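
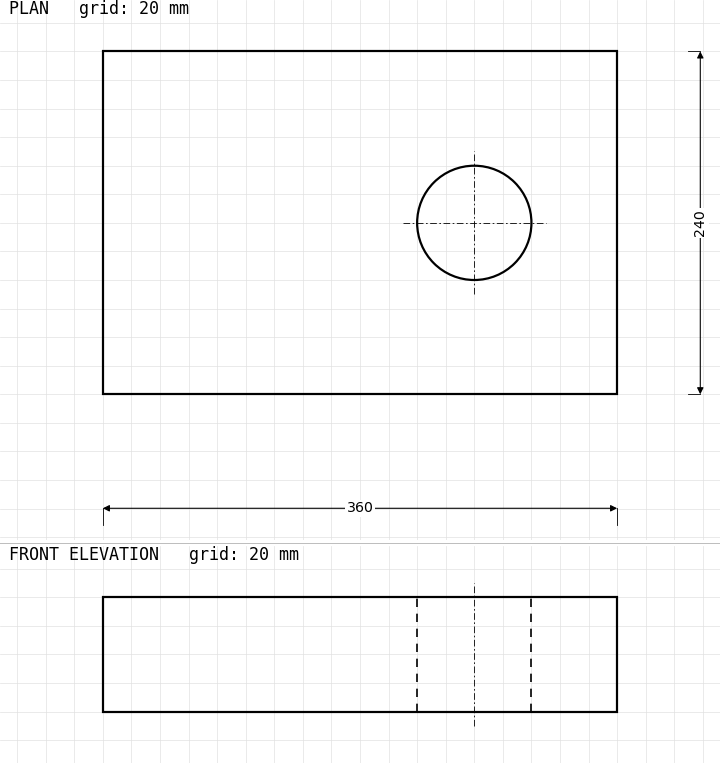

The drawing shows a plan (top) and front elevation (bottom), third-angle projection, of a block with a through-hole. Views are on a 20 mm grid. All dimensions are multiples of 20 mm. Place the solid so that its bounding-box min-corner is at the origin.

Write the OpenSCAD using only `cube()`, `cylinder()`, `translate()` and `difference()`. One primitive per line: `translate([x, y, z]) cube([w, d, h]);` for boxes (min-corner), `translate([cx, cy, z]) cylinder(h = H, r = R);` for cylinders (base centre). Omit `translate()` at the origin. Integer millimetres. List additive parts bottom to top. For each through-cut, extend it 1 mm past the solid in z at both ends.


difference() {
  cube([360, 240, 80]);
  translate([260, 120, -1]) cylinder(h = 82, r = 40);
}


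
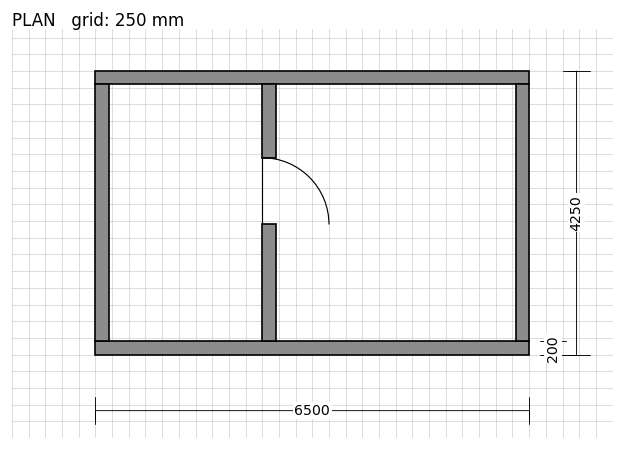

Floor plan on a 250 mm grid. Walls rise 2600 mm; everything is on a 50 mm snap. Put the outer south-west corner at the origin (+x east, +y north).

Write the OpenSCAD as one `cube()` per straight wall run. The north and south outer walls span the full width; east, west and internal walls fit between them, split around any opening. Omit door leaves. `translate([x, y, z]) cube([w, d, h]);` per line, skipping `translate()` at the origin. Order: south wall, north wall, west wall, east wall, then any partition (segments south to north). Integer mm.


cube([6500, 200, 2600]);
translate([0, 4050, 0]) cube([6500, 200, 2600]);
translate([0, 200, 0]) cube([200, 3850, 2600]);
translate([6300, 200, 0]) cube([200, 3850, 2600]);
translate([2500, 200, 0]) cube([200, 1750, 2600]);
translate([2500, 2950, 0]) cube([200, 1100, 2600]);


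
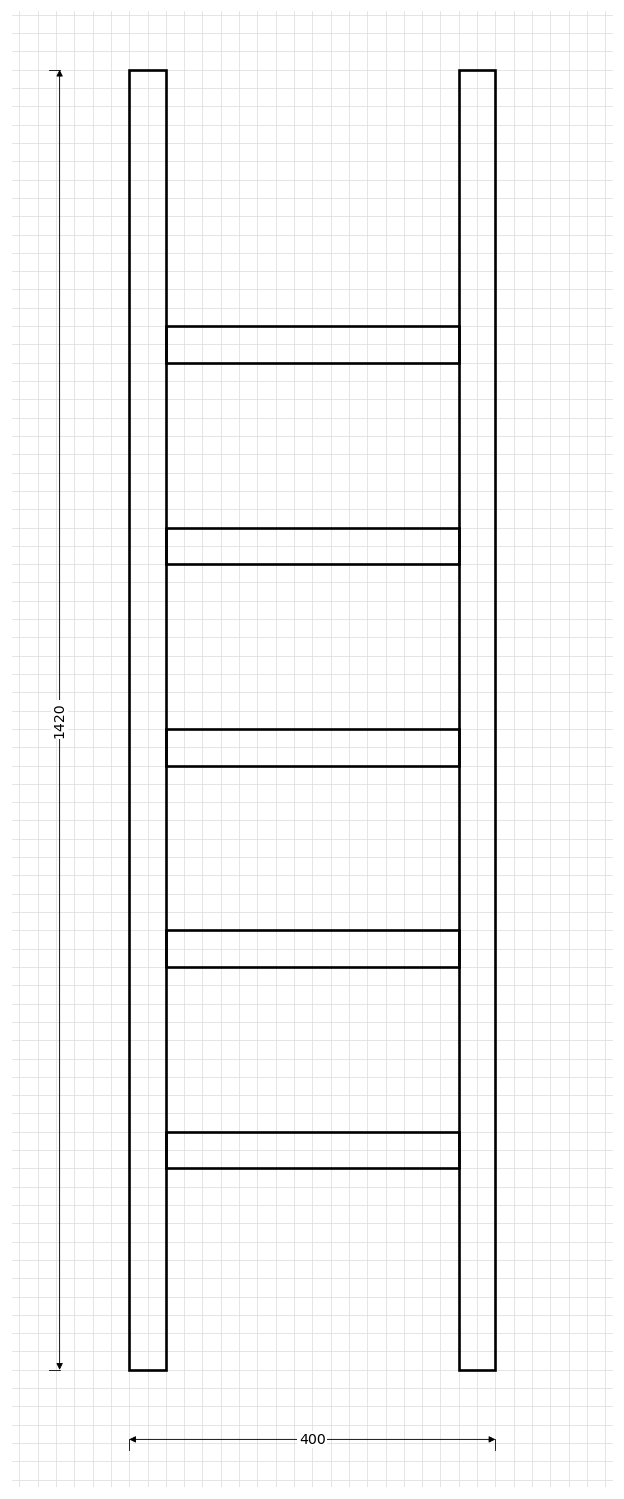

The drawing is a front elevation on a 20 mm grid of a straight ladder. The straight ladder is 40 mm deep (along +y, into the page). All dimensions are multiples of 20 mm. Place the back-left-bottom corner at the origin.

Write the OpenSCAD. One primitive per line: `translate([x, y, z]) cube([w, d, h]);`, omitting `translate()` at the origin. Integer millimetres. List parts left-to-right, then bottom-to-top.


cube([40, 40, 1420]);
translate([40, 0, 220]) cube([320, 40, 40]);
translate([40, 0, 440]) cube([320, 40, 40]);
translate([40, 0, 660]) cube([320, 40, 40]);
translate([40, 0, 880]) cube([320, 40, 40]);
translate([40, 0, 1100]) cube([320, 40, 40]);
translate([360, 0, 0]) cube([40, 40, 1420]);


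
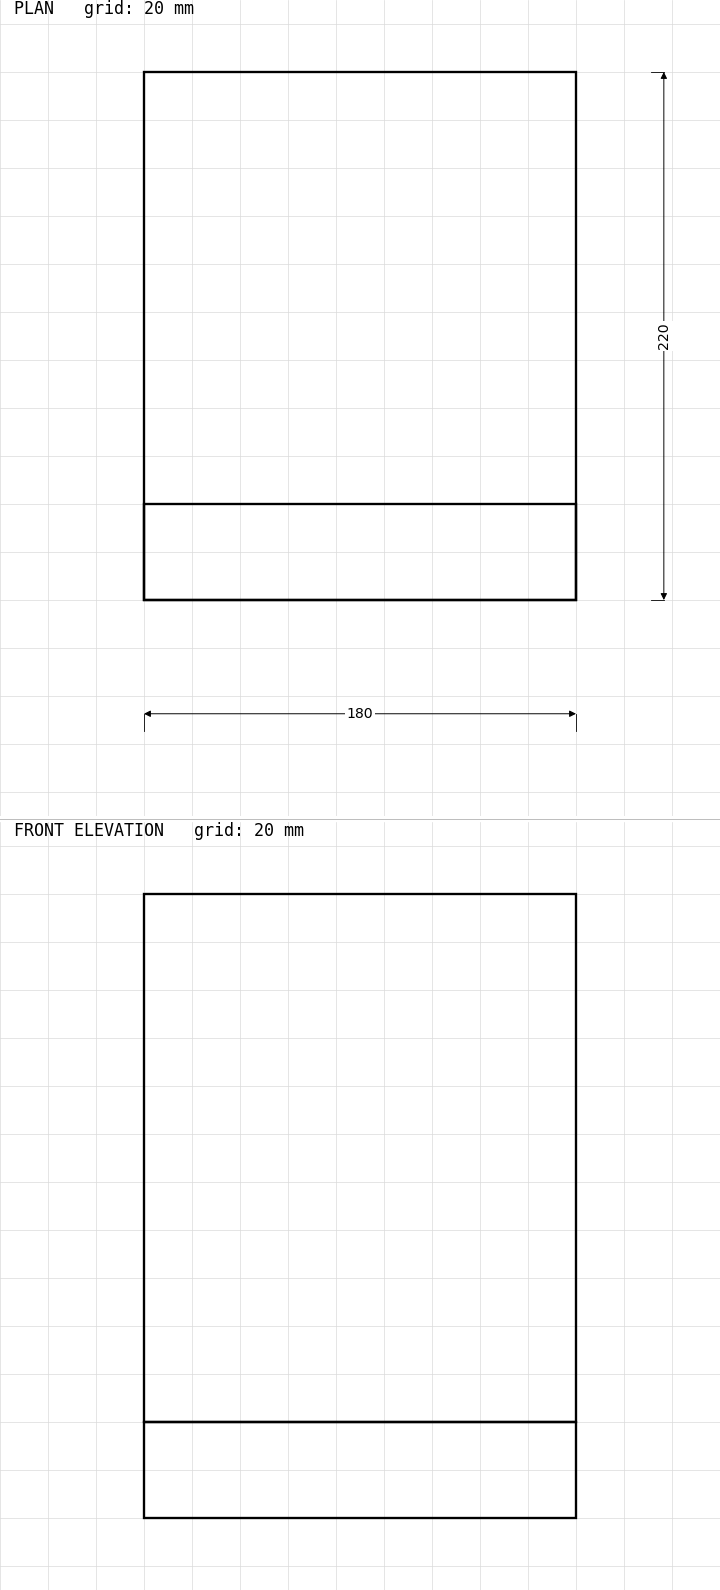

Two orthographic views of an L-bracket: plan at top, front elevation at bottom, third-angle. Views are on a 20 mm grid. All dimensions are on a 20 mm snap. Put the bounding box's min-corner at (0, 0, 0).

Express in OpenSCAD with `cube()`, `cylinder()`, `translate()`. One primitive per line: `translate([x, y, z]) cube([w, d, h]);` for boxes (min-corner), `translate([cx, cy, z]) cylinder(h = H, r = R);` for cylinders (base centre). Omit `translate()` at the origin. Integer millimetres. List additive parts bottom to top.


cube([180, 220, 40]);
translate([0, 0, 40]) cube([180, 40, 220]);


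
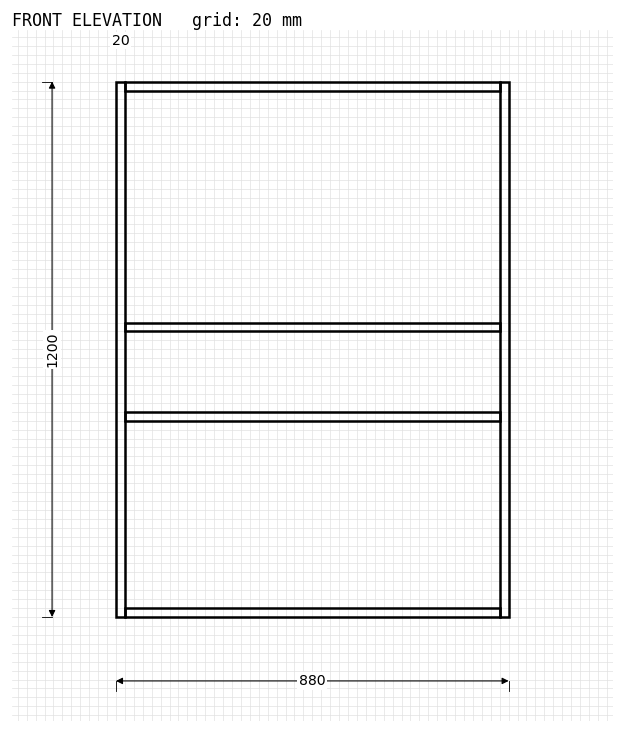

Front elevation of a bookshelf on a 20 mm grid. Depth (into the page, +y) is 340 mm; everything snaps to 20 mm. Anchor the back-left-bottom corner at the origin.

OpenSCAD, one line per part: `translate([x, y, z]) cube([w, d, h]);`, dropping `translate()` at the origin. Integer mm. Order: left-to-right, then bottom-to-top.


cube([20, 340, 1200]);
translate([20, 0, 0]) cube([840, 340, 20]);
translate([20, 0, 440]) cube([840, 340, 20]);
translate([20, 0, 640]) cube([840, 340, 20]);
translate([20, 0, 1180]) cube([840, 340, 20]);
translate([860, 0, 0]) cube([20, 340, 1200]);


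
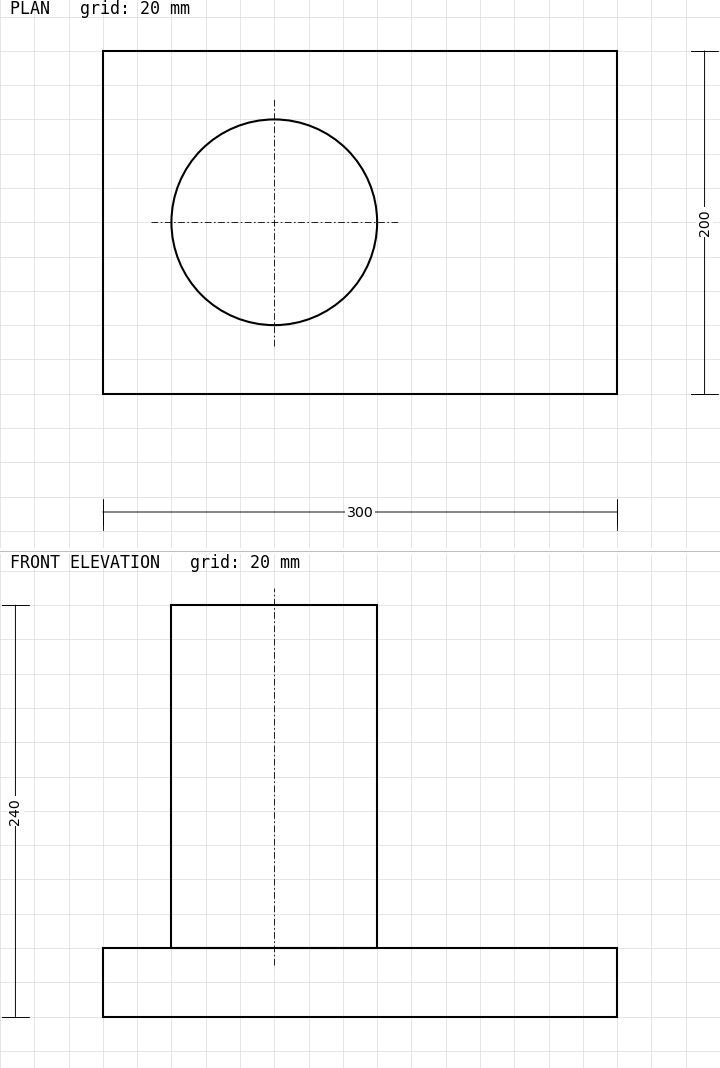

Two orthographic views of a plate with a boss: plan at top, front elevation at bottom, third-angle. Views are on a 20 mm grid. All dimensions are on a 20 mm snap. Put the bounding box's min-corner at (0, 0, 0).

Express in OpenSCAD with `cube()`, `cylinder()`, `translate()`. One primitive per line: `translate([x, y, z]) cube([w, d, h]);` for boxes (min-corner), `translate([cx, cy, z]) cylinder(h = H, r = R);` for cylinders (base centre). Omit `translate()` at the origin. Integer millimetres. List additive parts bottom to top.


cube([300, 200, 40]);
translate([100, 100, 40]) cylinder(h = 200, r = 60);


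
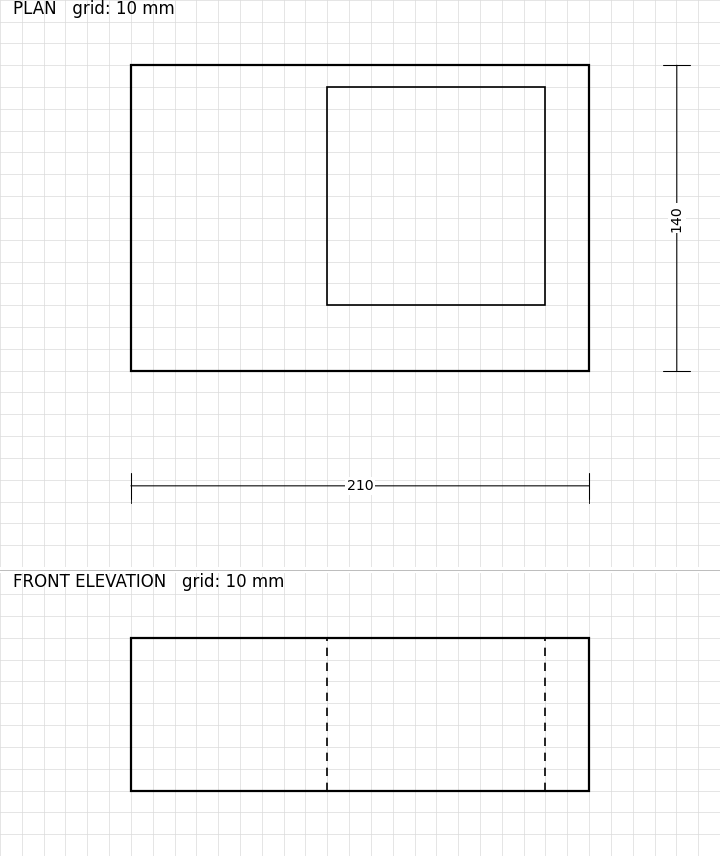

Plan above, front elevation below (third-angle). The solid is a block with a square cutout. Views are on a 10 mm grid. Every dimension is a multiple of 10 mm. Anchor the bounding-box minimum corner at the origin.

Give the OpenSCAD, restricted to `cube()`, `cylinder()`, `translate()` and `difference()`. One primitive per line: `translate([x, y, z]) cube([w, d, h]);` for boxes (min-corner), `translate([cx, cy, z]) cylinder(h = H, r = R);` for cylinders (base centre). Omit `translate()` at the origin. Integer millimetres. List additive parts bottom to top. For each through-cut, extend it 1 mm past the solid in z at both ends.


difference() {
  cube([210, 140, 70]);
  translate([90, 30, -1]) cube([100, 100, 72]);
}


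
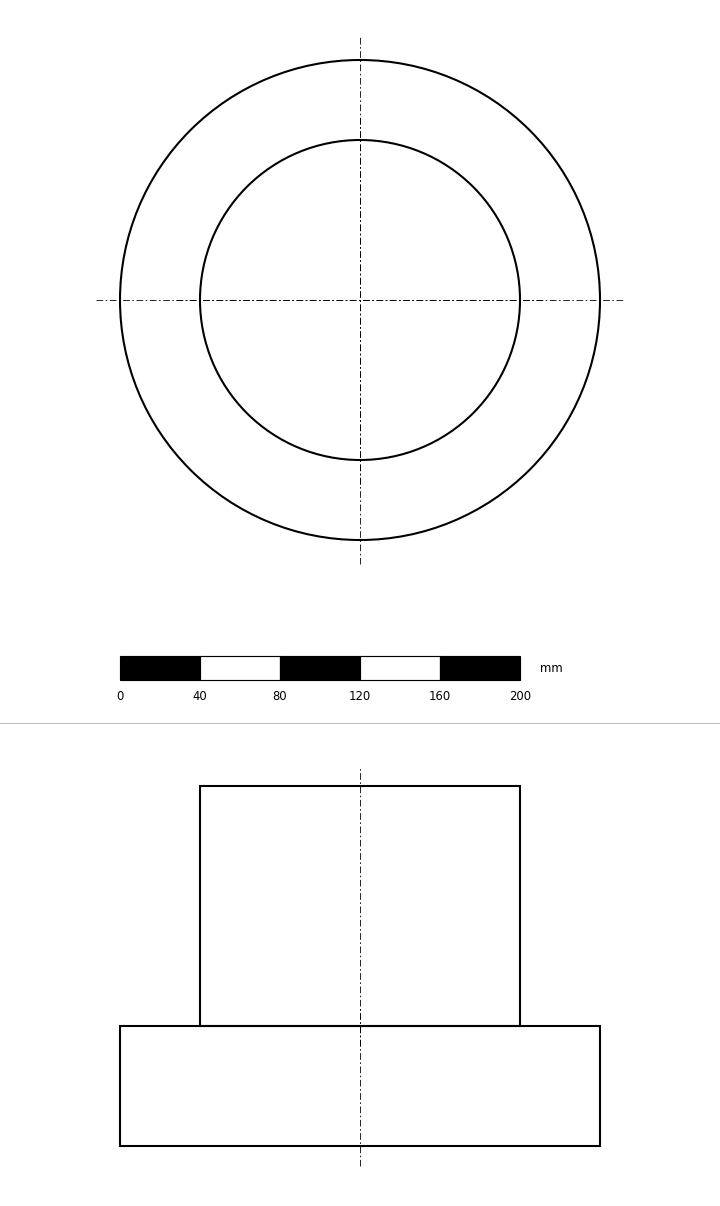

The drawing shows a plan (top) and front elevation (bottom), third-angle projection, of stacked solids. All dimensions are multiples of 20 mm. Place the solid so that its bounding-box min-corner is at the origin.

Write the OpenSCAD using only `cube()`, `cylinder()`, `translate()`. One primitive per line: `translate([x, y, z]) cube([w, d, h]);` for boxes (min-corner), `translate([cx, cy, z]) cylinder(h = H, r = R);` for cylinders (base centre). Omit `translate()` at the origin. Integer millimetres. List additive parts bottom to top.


translate([120, 120, 0]) cylinder(h = 60, r = 120);
translate([120, 120, 60]) cylinder(h = 120, r = 80);


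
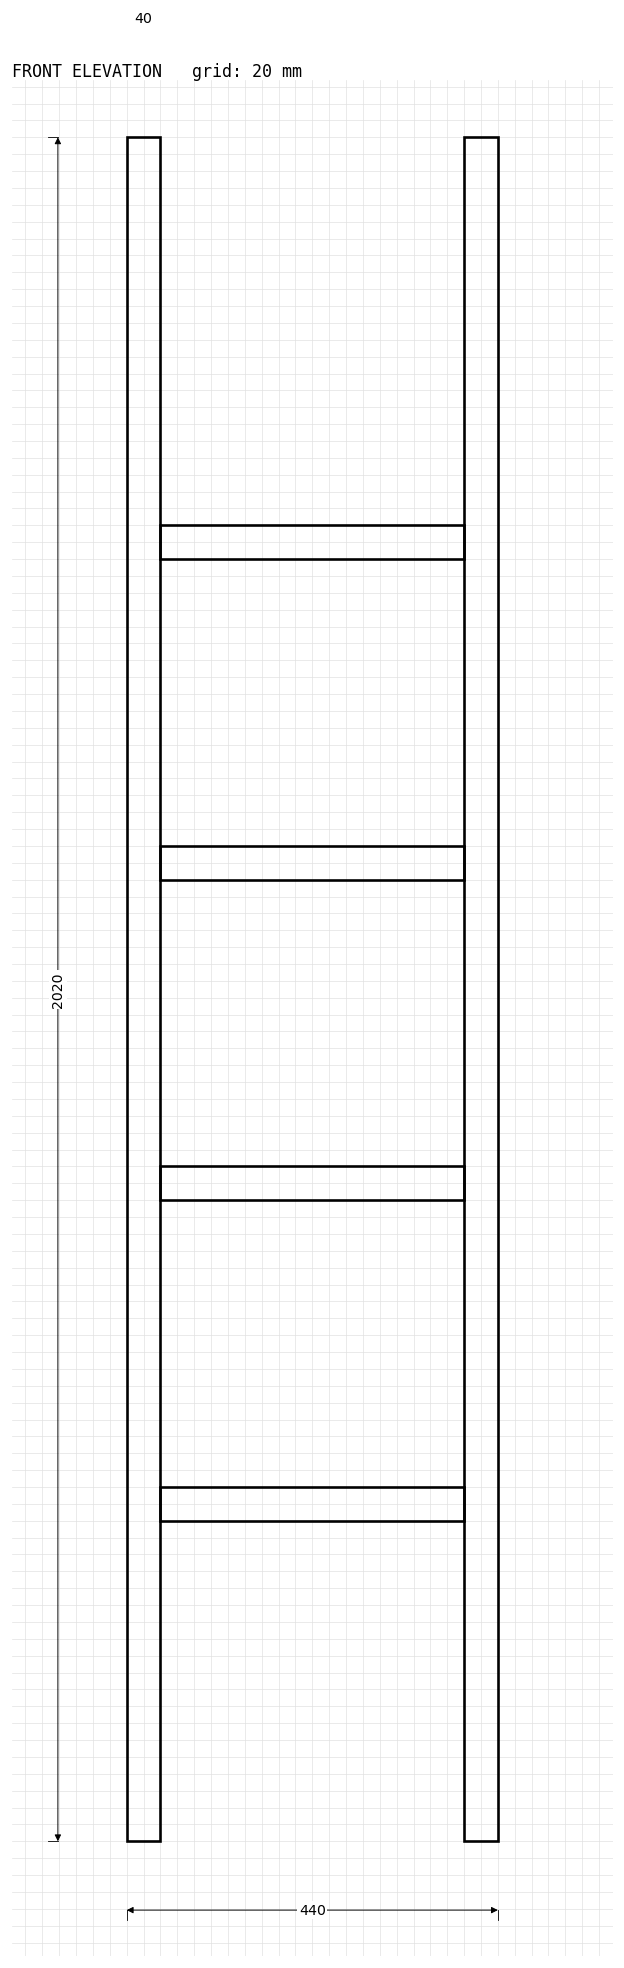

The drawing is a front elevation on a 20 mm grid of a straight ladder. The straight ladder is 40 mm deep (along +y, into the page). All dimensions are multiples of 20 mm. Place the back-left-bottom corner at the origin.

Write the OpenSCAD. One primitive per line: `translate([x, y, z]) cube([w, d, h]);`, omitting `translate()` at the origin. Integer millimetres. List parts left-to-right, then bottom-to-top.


cube([40, 40, 2020]);
translate([40, 0, 380]) cube([360, 40, 40]);
translate([40, 0, 760]) cube([360, 40, 40]);
translate([40, 0, 1140]) cube([360, 40, 40]);
translate([40, 0, 1520]) cube([360, 40, 40]);
translate([400, 0, 0]) cube([40, 40, 2020]);


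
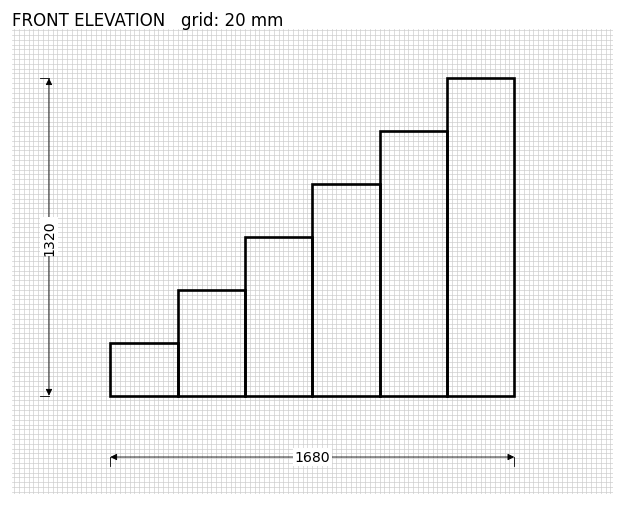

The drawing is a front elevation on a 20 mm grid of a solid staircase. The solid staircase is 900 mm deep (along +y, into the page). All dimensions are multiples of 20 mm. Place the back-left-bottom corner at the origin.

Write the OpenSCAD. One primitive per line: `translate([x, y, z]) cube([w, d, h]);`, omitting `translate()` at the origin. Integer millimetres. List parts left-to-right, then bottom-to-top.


cube([280, 900, 220]);
translate([280, 0, 0]) cube([280, 900, 440]);
translate([560, 0, 0]) cube([280, 900, 660]);
translate([840, 0, 0]) cube([280, 900, 880]);
translate([1120, 0, 0]) cube([280, 900, 1100]);
translate([1400, 0, 0]) cube([280, 900, 1320]);


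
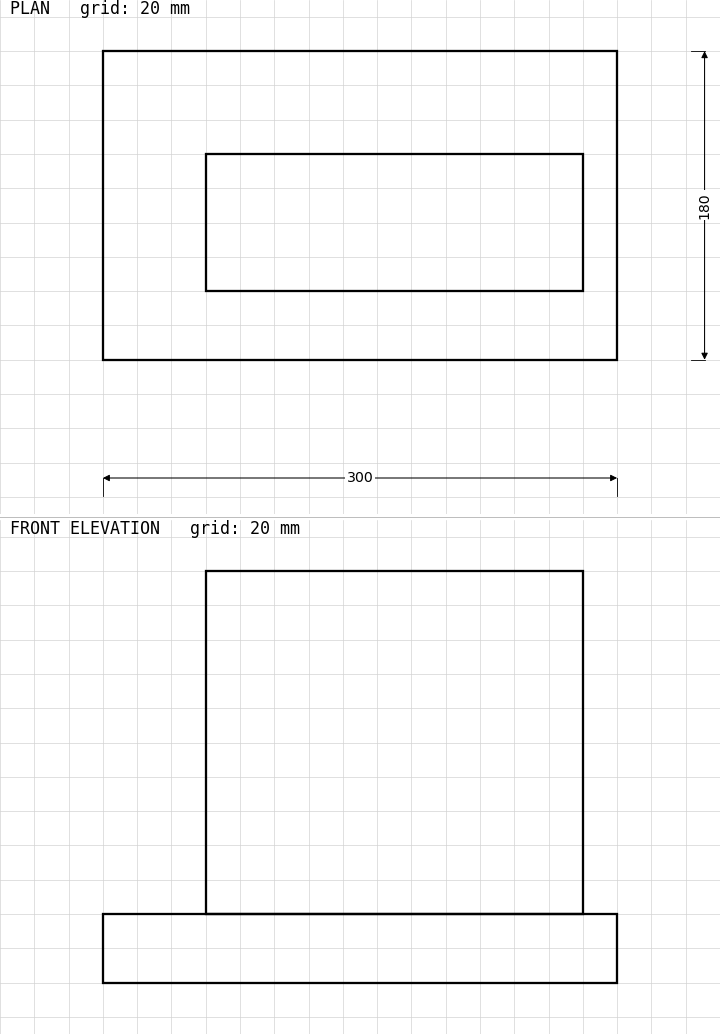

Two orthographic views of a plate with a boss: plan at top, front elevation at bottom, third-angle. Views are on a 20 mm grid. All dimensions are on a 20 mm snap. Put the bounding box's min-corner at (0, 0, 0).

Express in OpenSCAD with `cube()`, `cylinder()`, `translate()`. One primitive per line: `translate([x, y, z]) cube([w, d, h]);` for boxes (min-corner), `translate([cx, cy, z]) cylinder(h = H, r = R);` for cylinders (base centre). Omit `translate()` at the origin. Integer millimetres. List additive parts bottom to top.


cube([300, 180, 40]);
translate([60, 40, 40]) cube([220, 80, 200]);


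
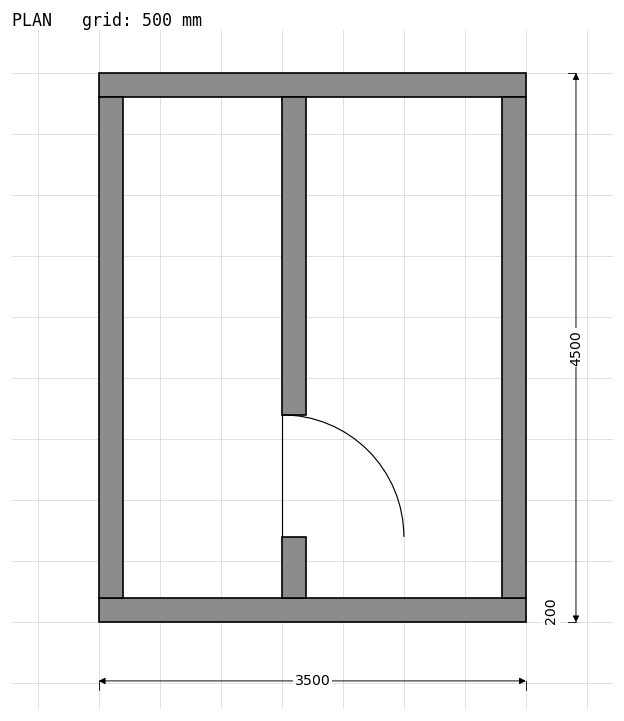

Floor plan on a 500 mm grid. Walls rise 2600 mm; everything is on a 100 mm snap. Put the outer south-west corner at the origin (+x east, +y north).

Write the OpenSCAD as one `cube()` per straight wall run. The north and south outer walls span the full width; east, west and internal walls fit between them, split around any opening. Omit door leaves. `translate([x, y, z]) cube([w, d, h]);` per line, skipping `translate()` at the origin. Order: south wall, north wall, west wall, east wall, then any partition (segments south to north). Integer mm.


cube([3500, 200, 2600]);
translate([0, 4300, 0]) cube([3500, 200, 2600]);
translate([0, 200, 0]) cube([200, 4100, 2600]);
translate([3300, 200, 0]) cube([200, 4100, 2600]);
translate([1500, 200, 0]) cube([200, 500, 2600]);
translate([1500, 1700, 0]) cube([200, 2600, 2600]);


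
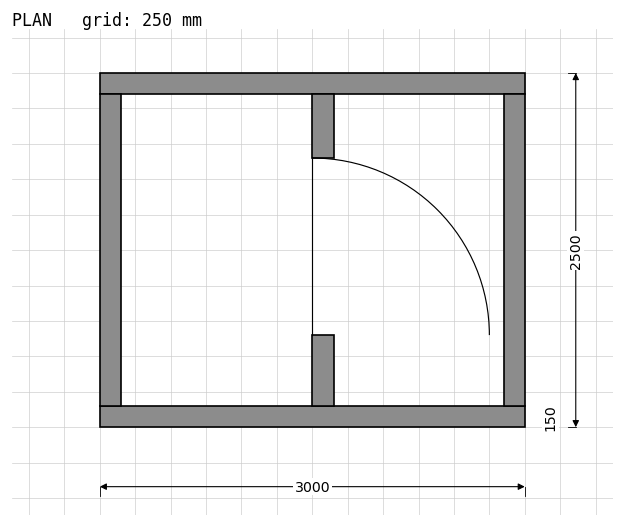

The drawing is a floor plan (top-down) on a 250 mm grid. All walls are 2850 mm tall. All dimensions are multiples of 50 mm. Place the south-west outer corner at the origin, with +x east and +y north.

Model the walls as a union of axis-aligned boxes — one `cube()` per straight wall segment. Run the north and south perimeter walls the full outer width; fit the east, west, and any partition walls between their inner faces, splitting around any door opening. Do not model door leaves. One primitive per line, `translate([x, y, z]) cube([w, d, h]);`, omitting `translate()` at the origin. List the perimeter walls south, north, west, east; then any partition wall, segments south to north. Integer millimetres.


cube([3000, 150, 2850]);
translate([0, 2350, 0]) cube([3000, 150, 2850]);
translate([0, 150, 0]) cube([150, 2200, 2850]);
translate([2850, 150, 0]) cube([150, 2200, 2850]);
translate([1500, 150, 0]) cube([150, 500, 2850]);
translate([1500, 1900, 0]) cube([150, 450, 2850]);


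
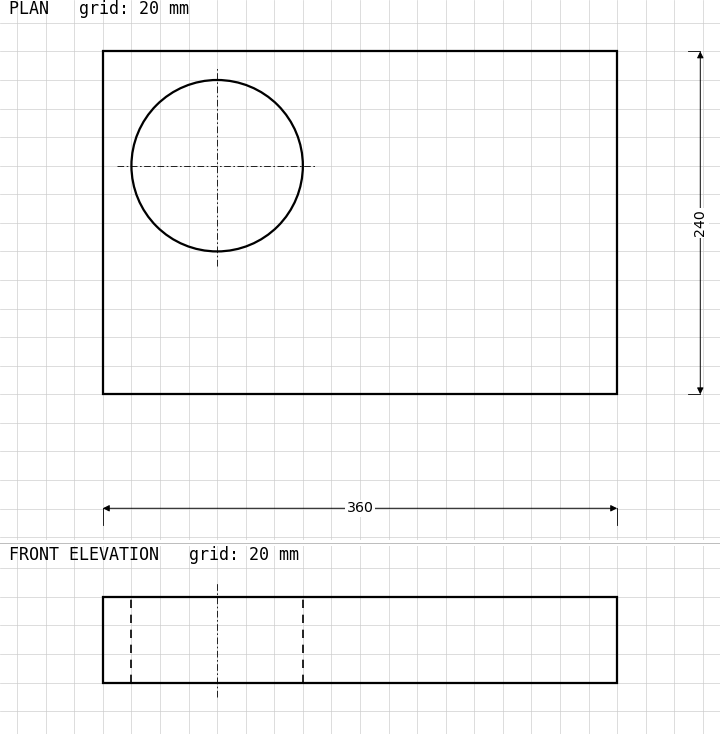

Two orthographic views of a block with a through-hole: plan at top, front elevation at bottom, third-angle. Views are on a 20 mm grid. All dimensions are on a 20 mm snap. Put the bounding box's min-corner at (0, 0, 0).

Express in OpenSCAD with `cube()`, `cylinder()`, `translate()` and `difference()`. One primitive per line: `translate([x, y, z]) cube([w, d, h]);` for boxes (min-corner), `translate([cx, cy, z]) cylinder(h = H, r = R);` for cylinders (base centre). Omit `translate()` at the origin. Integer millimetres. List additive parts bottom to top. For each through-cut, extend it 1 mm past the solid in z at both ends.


difference() {
  cube([360, 240, 60]);
  translate([80, 160, -1]) cylinder(h = 62, r = 60);
}


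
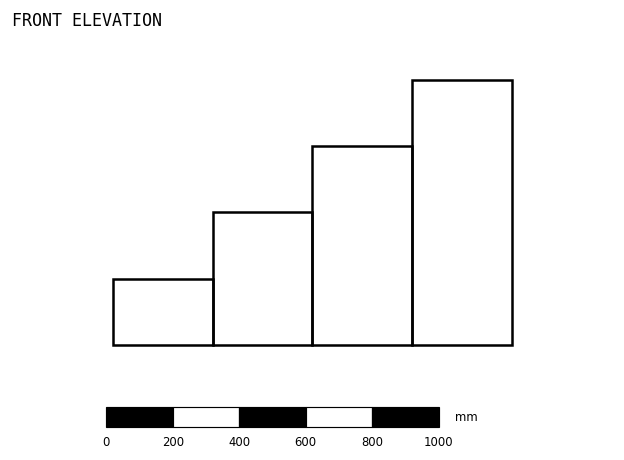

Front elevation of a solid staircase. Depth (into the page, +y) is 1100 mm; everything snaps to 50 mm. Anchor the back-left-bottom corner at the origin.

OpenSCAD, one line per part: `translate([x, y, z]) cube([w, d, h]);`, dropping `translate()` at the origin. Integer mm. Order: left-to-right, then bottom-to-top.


cube([300, 1100, 200]);
translate([300, 0, 0]) cube([300, 1100, 400]);
translate([600, 0, 0]) cube([300, 1100, 600]);
translate([900, 0, 0]) cube([300, 1100, 800]);


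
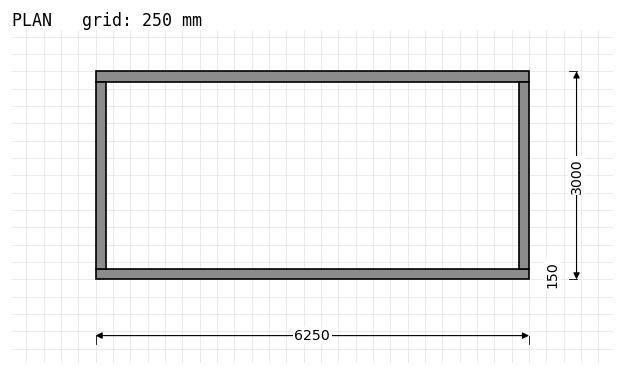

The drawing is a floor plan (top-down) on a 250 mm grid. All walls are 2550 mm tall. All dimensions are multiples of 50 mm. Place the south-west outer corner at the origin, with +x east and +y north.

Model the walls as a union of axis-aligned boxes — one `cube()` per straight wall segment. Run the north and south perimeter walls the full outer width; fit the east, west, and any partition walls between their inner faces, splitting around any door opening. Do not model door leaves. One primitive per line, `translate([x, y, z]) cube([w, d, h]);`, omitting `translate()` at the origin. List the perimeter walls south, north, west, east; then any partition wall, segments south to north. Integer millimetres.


cube([6250, 150, 2550]);
translate([0, 2850, 0]) cube([6250, 150, 2550]);
translate([0, 150, 0]) cube([150, 2700, 2550]);
translate([6100, 150, 0]) cube([150, 2700, 2550]);


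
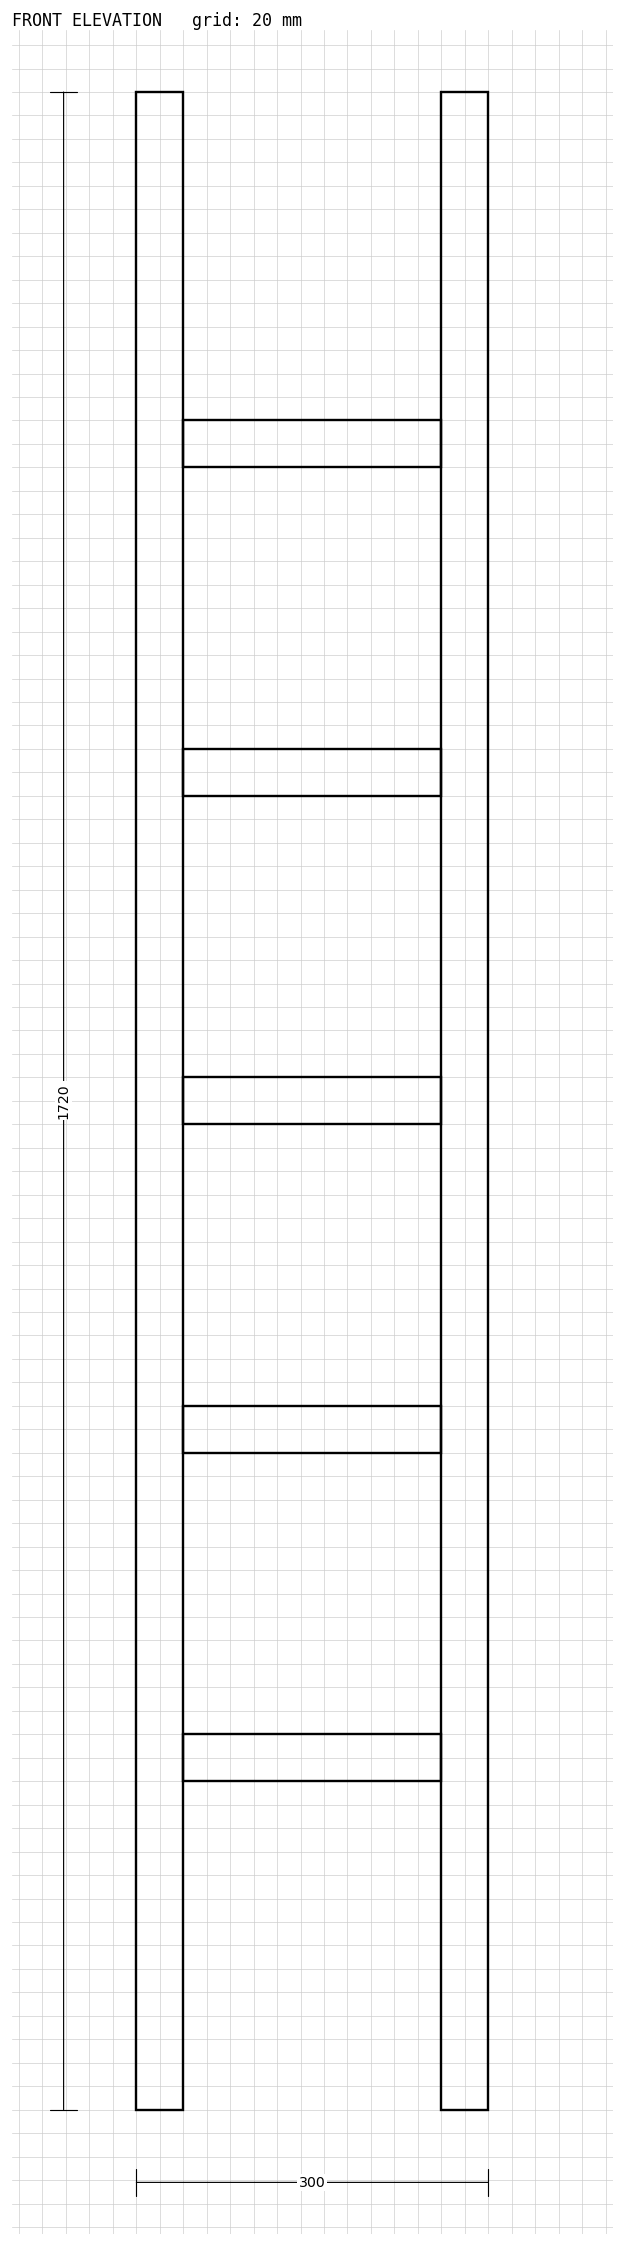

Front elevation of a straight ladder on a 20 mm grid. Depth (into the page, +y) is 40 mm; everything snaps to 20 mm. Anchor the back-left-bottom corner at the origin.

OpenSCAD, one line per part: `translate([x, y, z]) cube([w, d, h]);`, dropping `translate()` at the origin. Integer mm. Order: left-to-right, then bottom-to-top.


cube([40, 40, 1720]);
translate([40, 0, 280]) cube([220, 40, 40]);
translate([40, 0, 560]) cube([220, 40, 40]);
translate([40, 0, 840]) cube([220, 40, 40]);
translate([40, 0, 1120]) cube([220, 40, 40]);
translate([40, 0, 1400]) cube([220, 40, 40]);
translate([260, 0, 0]) cube([40, 40, 1720]);


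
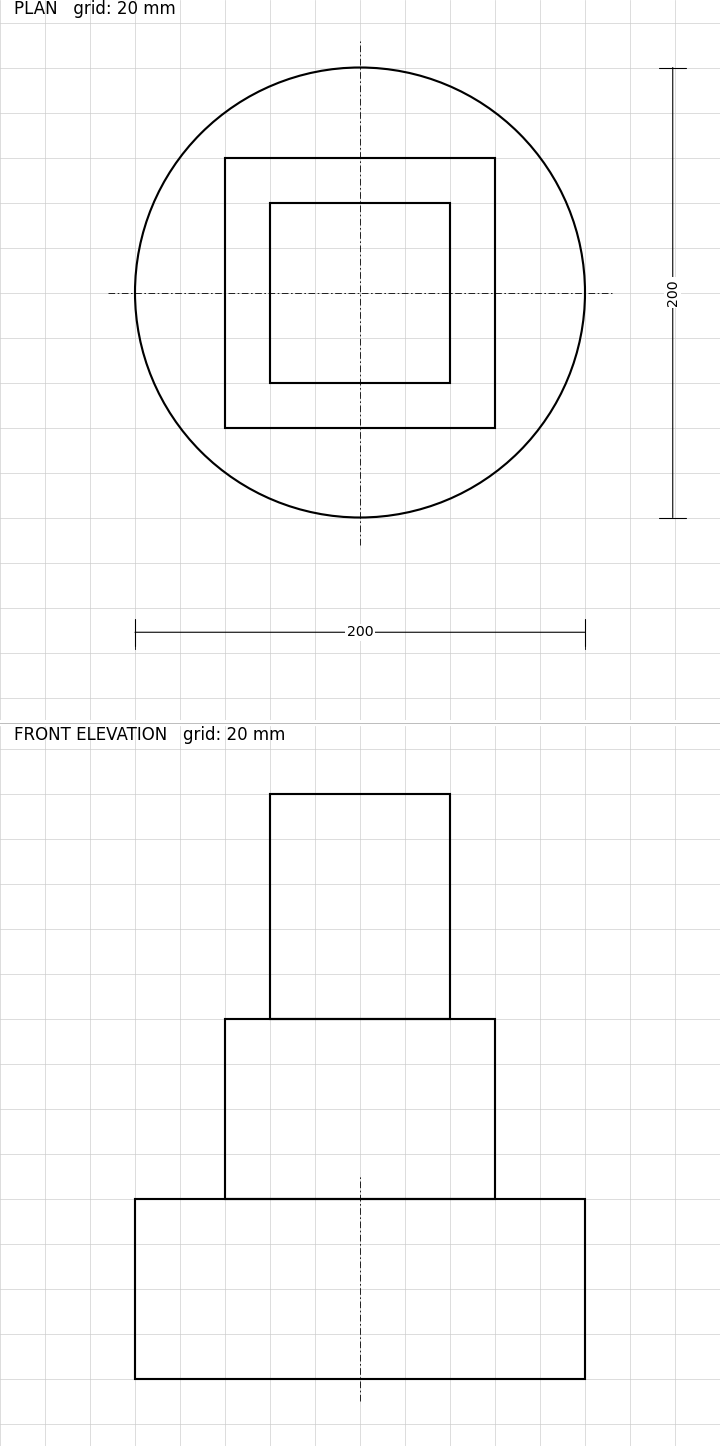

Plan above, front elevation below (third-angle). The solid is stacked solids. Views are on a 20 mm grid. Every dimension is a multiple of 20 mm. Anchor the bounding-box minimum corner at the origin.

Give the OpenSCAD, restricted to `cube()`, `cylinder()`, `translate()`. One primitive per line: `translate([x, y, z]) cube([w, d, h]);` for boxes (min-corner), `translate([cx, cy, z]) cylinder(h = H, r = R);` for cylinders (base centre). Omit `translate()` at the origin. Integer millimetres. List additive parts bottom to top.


translate([100, 100, 0]) cylinder(h = 80, r = 100);
translate([40, 40, 80]) cube([120, 120, 80]);
translate([60, 60, 160]) cube([80, 80, 100]);


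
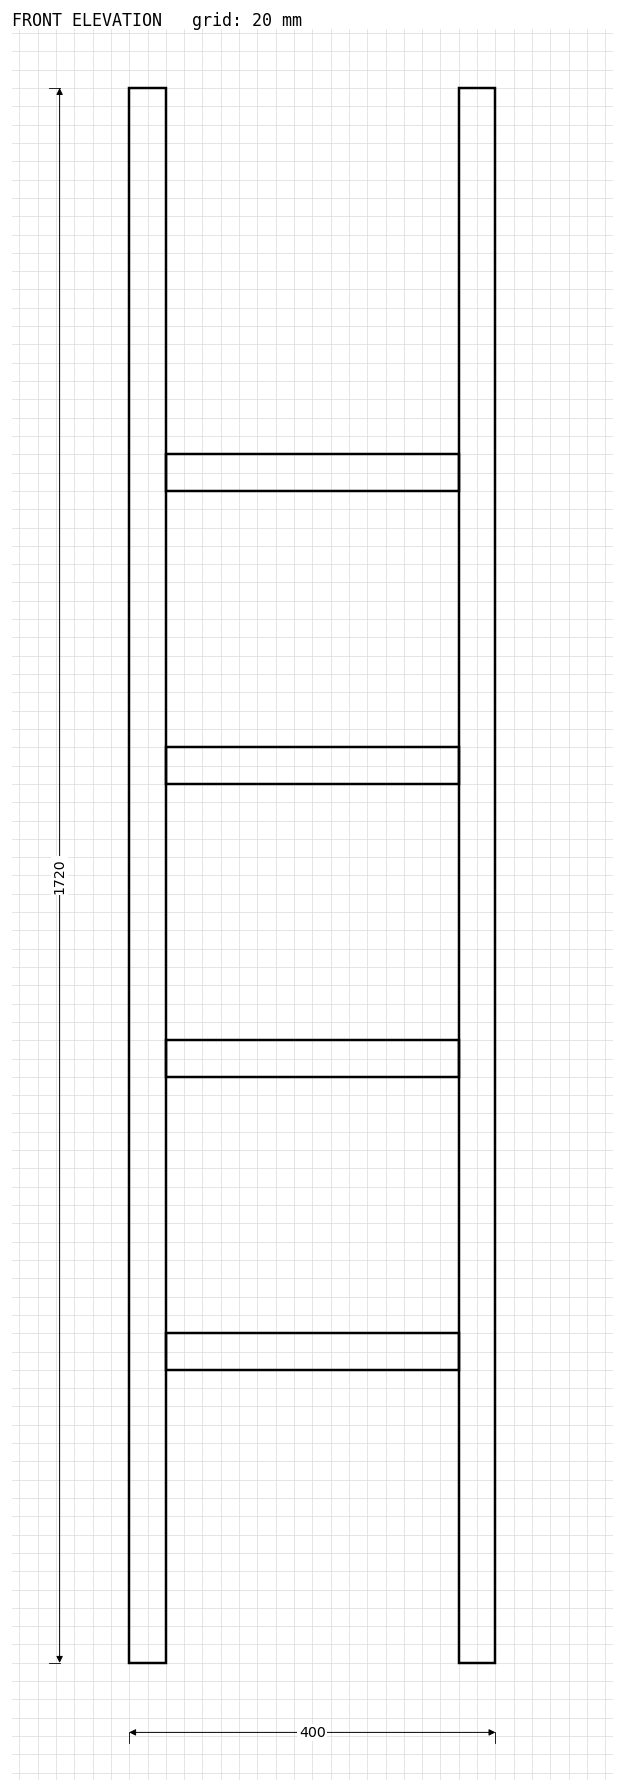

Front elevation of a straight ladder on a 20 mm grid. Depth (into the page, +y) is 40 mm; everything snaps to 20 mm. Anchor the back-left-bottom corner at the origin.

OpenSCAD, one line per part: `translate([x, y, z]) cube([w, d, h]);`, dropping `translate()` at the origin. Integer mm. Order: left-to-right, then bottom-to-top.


cube([40, 40, 1720]);
translate([40, 0, 320]) cube([320, 40, 40]);
translate([40, 0, 640]) cube([320, 40, 40]);
translate([40, 0, 960]) cube([320, 40, 40]);
translate([40, 0, 1280]) cube([320, 40, 40]);
translate([360, 0, 0]) cube([40, 40, 1720]);


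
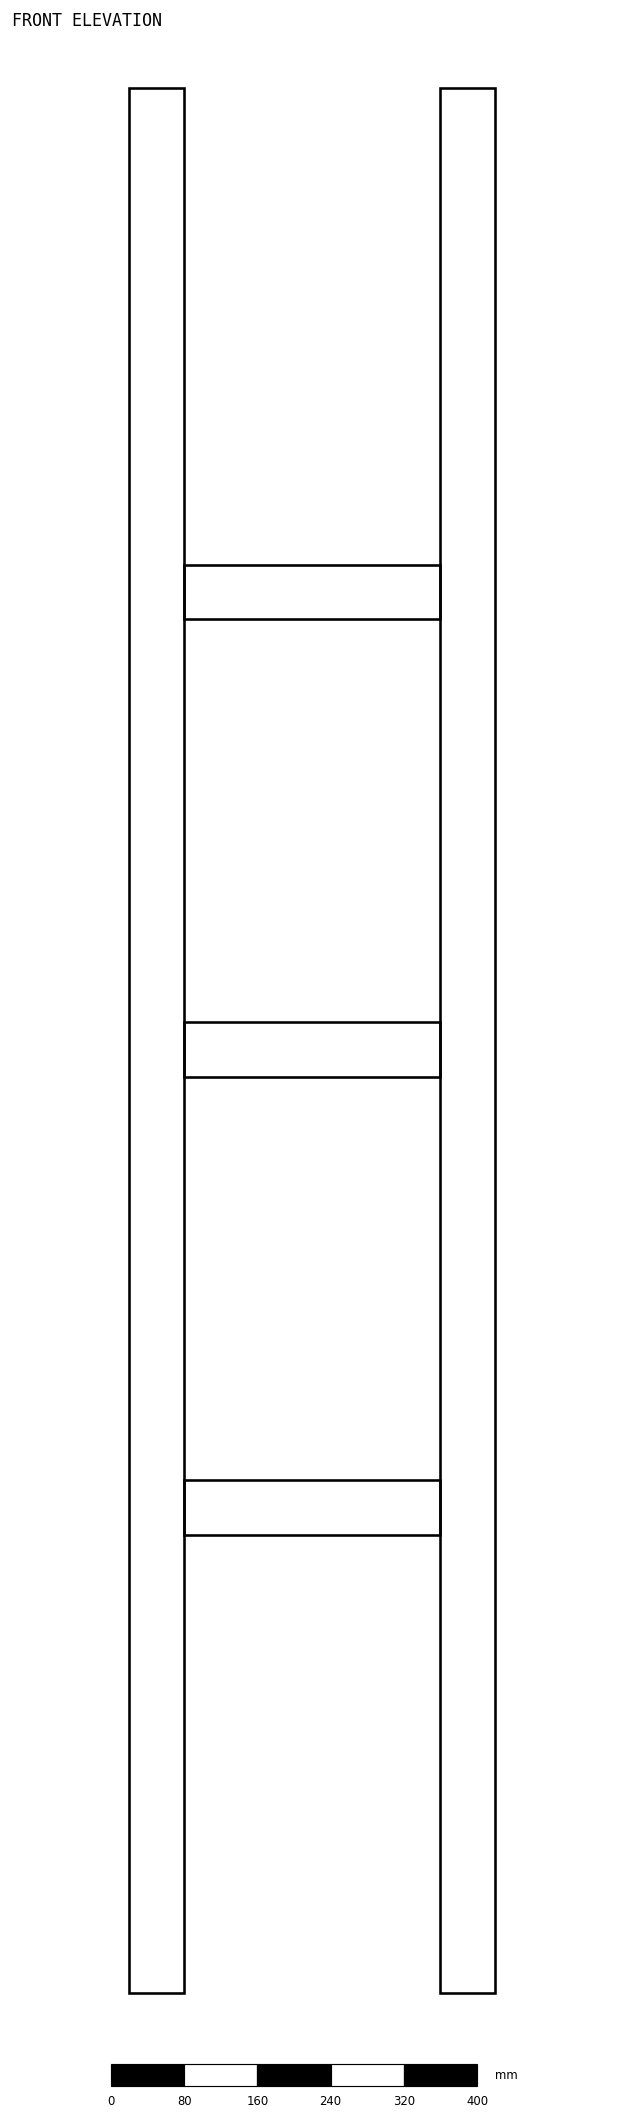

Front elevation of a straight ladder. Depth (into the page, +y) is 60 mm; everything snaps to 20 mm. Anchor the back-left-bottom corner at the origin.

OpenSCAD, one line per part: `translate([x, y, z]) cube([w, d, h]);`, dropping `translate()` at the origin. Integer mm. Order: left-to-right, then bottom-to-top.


cube([60, 60, 2080]);
translate([60, 0, 500]) cube([280, 60, 60]);
translate([60, 0, 1000]) cube([280, 60, 60]);
translate([60, 0, 1500]) cube([280, 60, 60]);
translate([340, 0, 0]) cube([60, 60, 2080]);


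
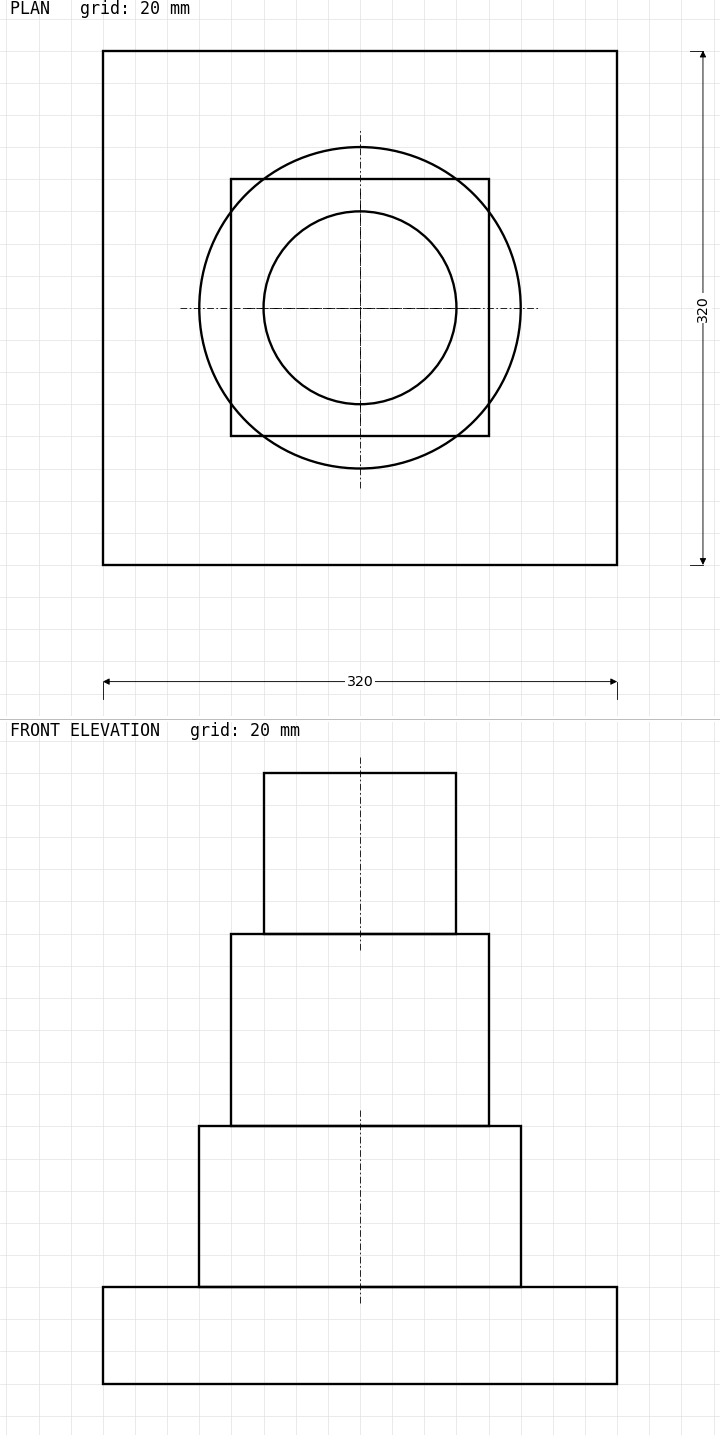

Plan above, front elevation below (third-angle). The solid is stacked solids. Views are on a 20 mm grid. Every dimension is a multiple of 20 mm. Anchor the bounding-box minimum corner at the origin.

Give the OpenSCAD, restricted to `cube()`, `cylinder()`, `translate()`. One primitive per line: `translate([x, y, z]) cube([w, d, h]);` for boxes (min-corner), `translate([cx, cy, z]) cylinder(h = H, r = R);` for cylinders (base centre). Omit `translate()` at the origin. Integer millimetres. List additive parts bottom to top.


cube([320, 320, 60]);
translate([160, 160, 60]) cylinder(h = 100, r = 100);
translate([80, 80, 160]) cube([160, 160, 120]);
translate([160, 160, 280]) cylinder(h = 100, r = 60);


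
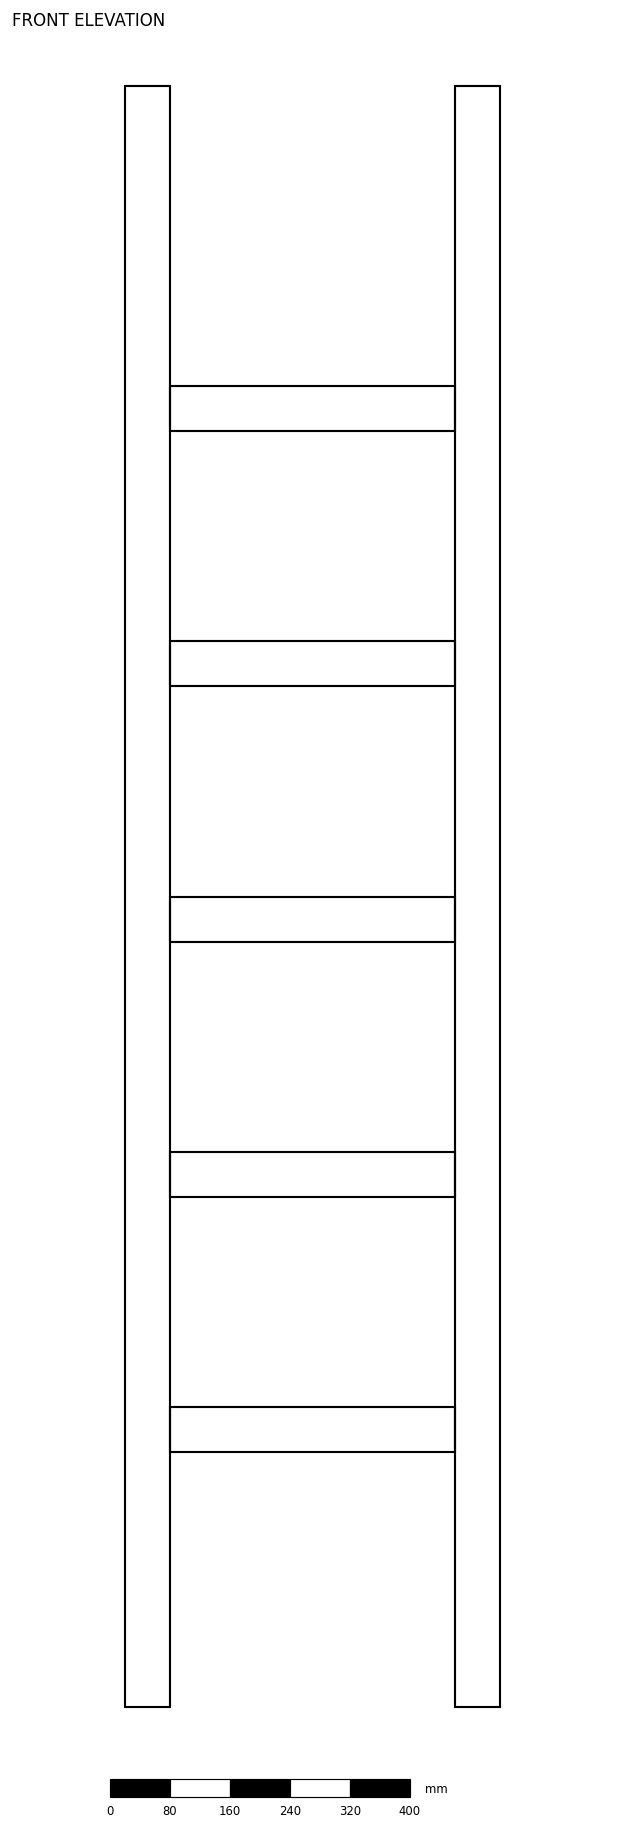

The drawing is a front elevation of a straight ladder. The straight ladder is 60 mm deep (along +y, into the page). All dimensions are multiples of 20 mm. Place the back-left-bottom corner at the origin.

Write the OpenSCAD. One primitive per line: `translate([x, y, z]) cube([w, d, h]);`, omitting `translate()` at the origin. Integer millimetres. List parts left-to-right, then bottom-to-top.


cube([60, 60, 2160]);
translate([60, 0, 340]) cube([380, 60, 60]);
translate([60, 0, 680]) cube([380, 60, 60]);
translate([60, 0, 1020]) cube([380, 60, 60]);
translate([60, 0, 1360]) cube([380, 60, 60]);
translate([60, 0, 1700]) cube([380, 60, 60]);
translate([440, 0, 0]) cube([60, 60, 2160]);


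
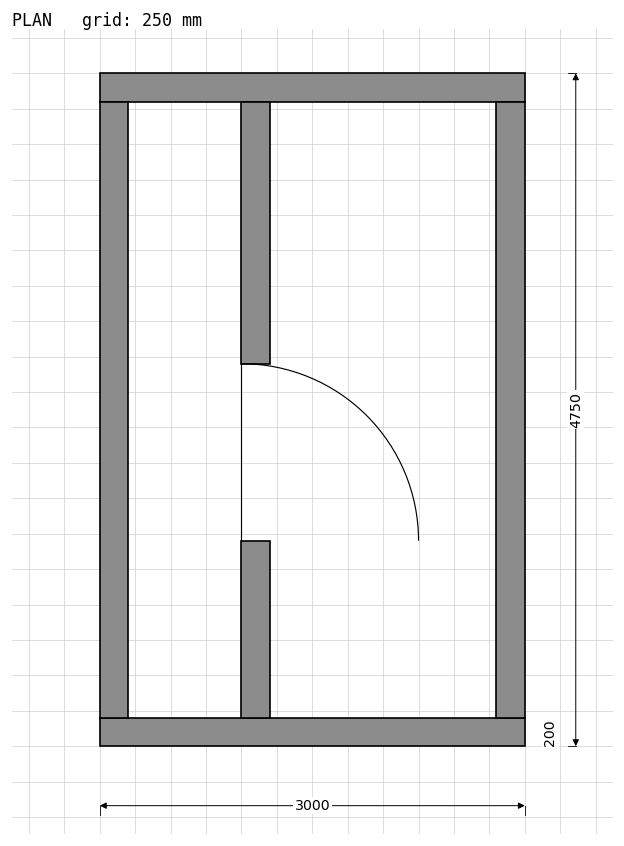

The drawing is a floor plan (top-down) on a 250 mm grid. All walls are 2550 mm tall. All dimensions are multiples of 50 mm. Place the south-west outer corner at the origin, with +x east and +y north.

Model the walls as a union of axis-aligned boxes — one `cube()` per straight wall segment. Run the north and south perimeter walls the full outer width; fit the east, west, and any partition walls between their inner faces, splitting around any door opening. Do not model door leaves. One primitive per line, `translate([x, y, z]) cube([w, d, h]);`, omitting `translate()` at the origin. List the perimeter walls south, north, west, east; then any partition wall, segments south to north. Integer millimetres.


cube([3000, 200, 2550]);
translate([0, 4550, 0]) cube([3000, 200, 2550]);
translate([0, 200, 0]) cube([200, 4350, 2550]);
translate([2800, 200, 0]) cube([200, 4350, 2550]);
translate([1000, 200, 0]) cube([200, 1250, 2550]);
translate([1000, 2700, 0]) cube([200, 1850, 2550]);


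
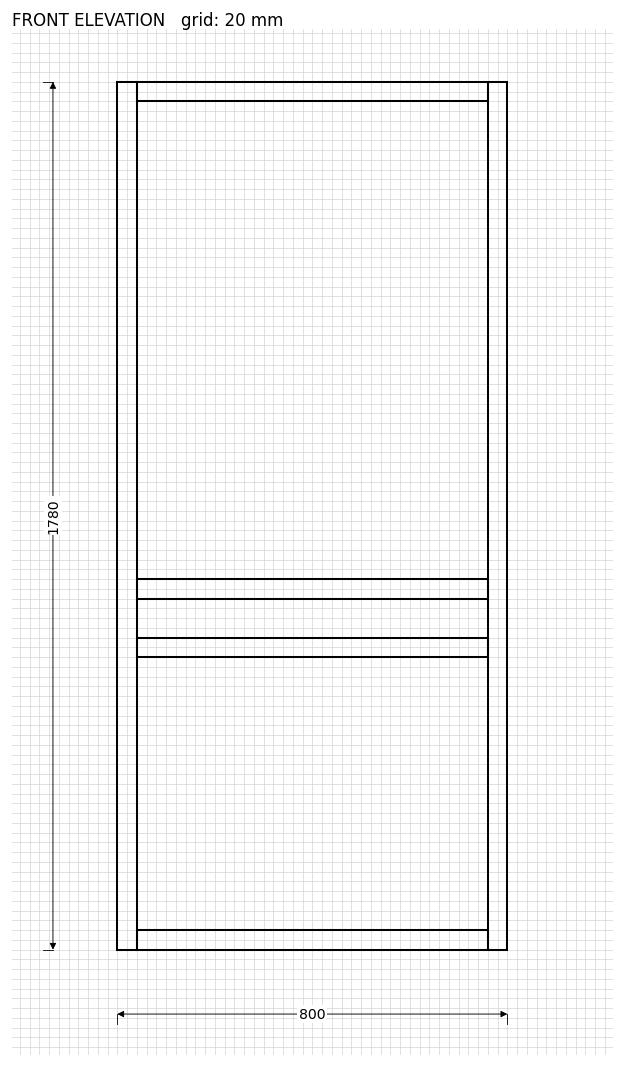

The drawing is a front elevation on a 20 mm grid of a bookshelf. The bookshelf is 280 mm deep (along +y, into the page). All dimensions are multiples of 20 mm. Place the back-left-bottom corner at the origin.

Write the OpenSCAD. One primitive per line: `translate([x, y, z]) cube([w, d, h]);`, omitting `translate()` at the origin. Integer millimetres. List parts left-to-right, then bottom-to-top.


cube([40, 280, 1780]);
translate([40, 0, 0]) cube([720, 280, 40]);
translate([40, 0, 600]) cube([720, 280, 40]);
translate([40, 0, 720]) cube([720, 280, 40]);
translate([40, 0, 1740]) cube([720, 280, 40]);
translate([760, 0, 0]) cube([40, 280, 1780]);


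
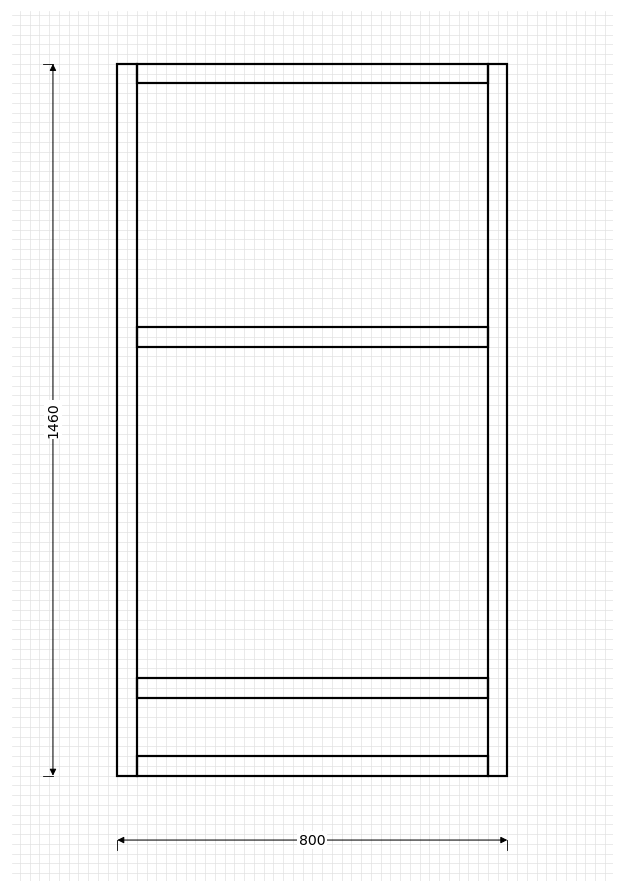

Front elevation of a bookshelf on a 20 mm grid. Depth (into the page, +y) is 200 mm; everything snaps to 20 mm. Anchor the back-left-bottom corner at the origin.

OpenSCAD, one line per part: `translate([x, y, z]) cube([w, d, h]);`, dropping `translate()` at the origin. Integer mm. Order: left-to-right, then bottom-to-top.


cube([40, 200, 1460]);
translate([40, 0, 0]) cube([720, 200, 40]);
translate([40, 0, 160]) cube([720, 200, 40]);
translate([40, 0, 880]) cube([720, 200, 40]);
translate([40, 0, 1420]) cube([720, 200, 40]);
translate([760, 0, 0]) cube([40, 200, 1460]);


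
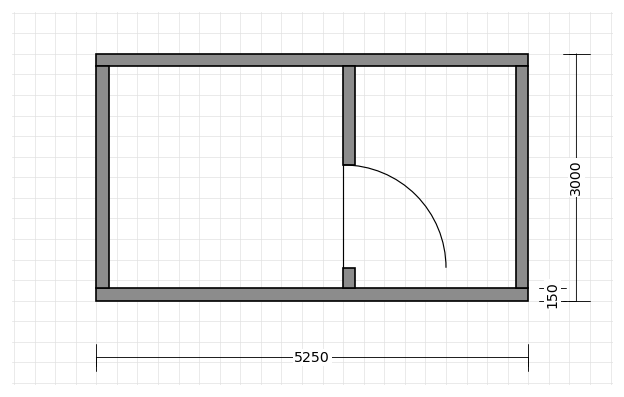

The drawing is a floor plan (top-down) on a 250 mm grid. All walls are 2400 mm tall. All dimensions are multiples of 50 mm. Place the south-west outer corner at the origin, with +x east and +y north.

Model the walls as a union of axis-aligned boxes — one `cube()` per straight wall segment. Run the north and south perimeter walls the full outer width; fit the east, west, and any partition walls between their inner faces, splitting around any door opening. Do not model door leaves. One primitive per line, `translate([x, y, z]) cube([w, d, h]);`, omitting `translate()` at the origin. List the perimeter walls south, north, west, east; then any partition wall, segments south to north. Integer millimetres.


cube([5250, 150, 2400]);
translate([0, 2850, 0]) cube([5250, 150, 2400]);
translate([0, 150, 0]) cube([150, 2700, 2400]);
translate([5100, 150, 0]) cube([150, 2700, 2400]);
translate([3000, 150, 0]) cube([150, 250, 2400]);
translate([3000, 1650, 0]) cube([150, 1200, 2400]);


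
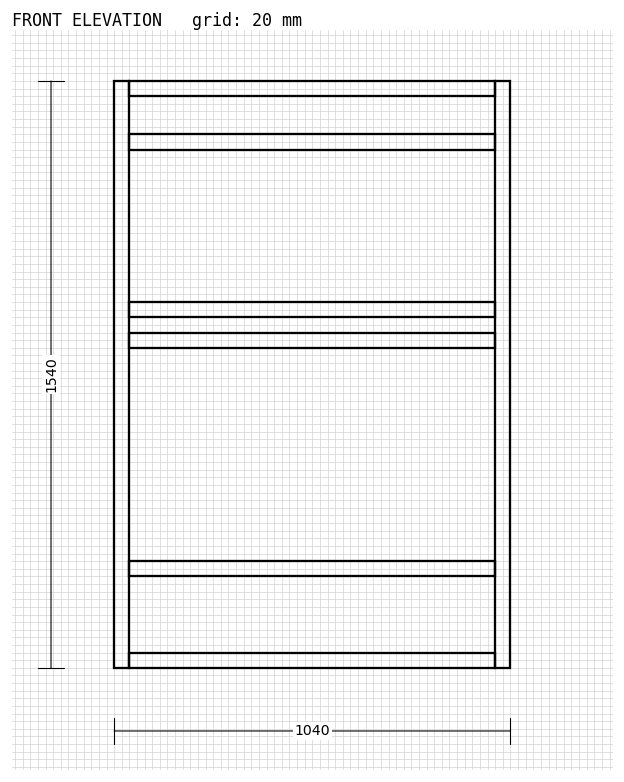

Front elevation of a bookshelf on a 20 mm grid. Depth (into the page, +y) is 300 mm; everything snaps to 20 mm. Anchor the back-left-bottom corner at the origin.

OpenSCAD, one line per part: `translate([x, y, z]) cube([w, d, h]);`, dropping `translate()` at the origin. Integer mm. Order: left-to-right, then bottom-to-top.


cube([40, 300, 1540]);
translate([40, 0, 0]) cube([960, 300, 40]);
translate([40, 0, 240]) cube([960, 300, 40]);
translate([40, 0, 840]) cube([960, 300, 40]);
translate([40, 0, 920]) cube([960, 300, 40]);
translate([40, 0, 1360]) cube([960, 300, 40]);
translate([40, 0, 1500]) cube([960, 300, 40]);
translate([1000, 0, 0]) cube([40, 300, 1540]);


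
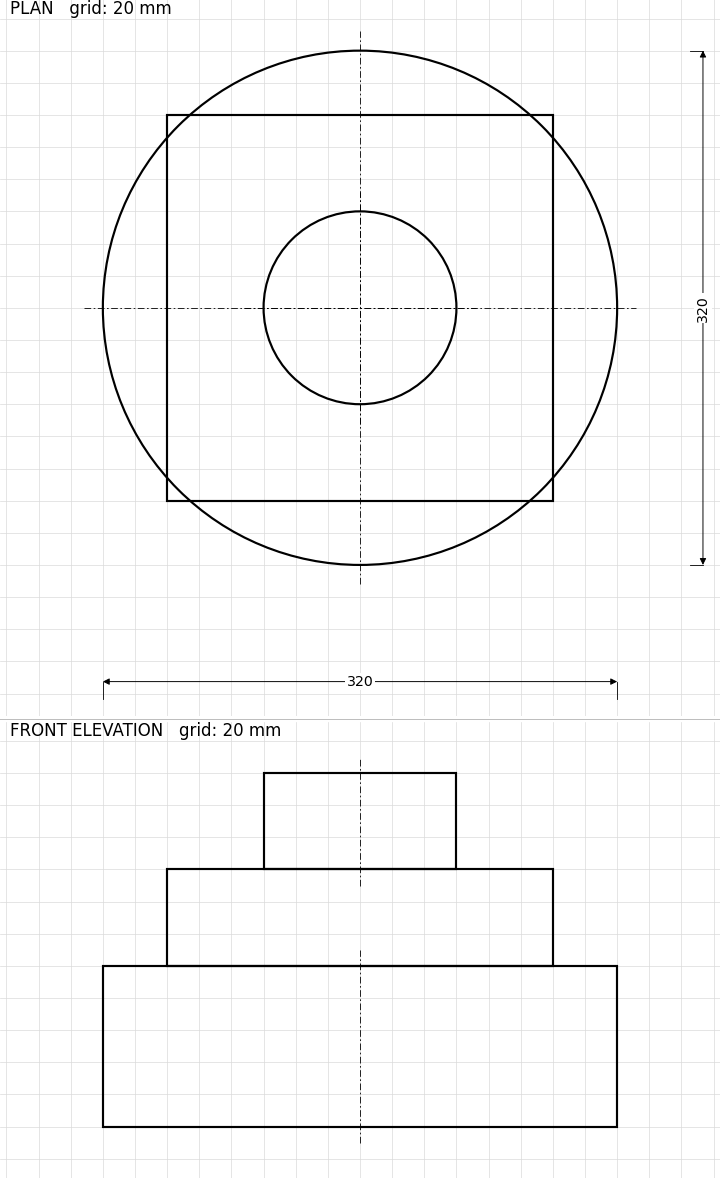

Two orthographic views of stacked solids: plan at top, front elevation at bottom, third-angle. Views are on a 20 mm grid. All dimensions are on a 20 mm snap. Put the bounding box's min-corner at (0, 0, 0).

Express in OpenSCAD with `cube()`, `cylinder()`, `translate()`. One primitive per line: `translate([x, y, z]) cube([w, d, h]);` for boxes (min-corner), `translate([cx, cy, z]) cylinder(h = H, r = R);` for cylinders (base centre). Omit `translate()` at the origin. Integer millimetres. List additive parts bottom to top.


translate([160, 160, 0]) cylinder(h = 100, r = 160);
translate([40, 40, 100]) cube([240, 240, 60]);
translate([160, 160, 160]) cylinder(h = 60, r = 60);


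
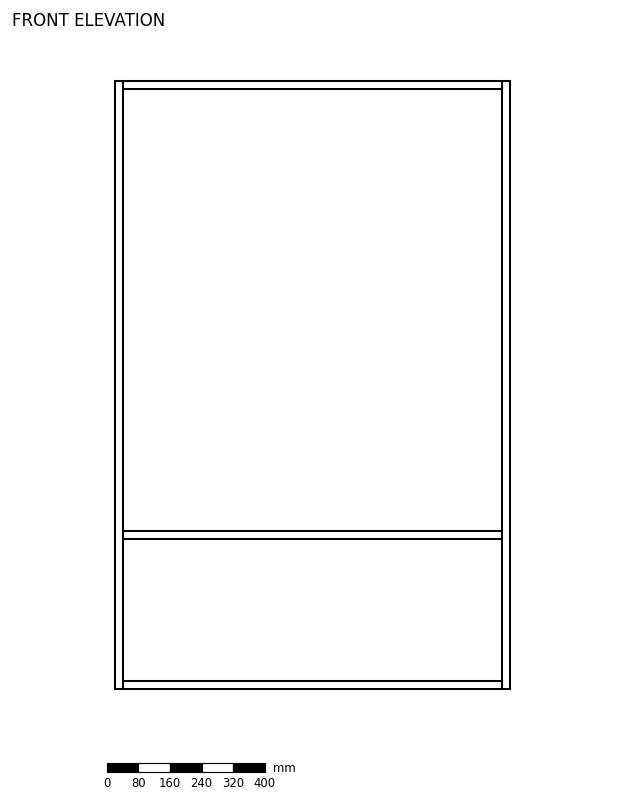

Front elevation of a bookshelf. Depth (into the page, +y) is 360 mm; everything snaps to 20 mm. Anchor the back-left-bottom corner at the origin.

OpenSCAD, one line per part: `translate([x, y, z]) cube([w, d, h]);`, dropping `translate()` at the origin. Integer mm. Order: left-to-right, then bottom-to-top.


cube([20, 360, 1540]);
translate([20, 0, 0]) cube([960, 360, 20]);
translate([20, 0, 380]) cube([960, 360, 20]);
translate([20, 0, 1520]) cube([960, 360, 20]);
translate([980, 0, 0]) cube([20, 360, 1540]);


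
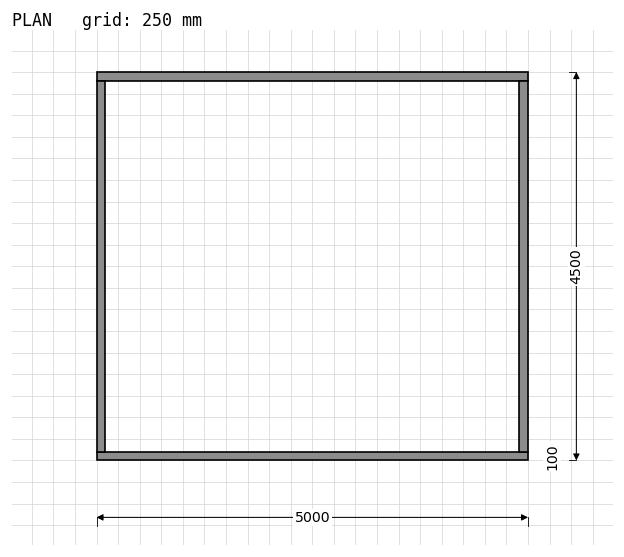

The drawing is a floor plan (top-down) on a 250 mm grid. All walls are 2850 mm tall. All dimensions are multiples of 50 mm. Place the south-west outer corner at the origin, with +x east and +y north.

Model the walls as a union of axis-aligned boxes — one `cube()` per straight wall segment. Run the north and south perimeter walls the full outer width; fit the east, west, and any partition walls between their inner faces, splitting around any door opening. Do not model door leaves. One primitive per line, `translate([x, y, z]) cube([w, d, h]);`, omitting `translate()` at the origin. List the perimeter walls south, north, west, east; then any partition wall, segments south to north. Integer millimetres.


cube([5000, 100, 2850]);
translate([0, 4400, 0]) cube([5000, 100, 2850]);
translate([0, 100, 0]) cube([100, 4300, 2850]);
translate([4900, 100, 0]) cube([100, 4300, 2850]);


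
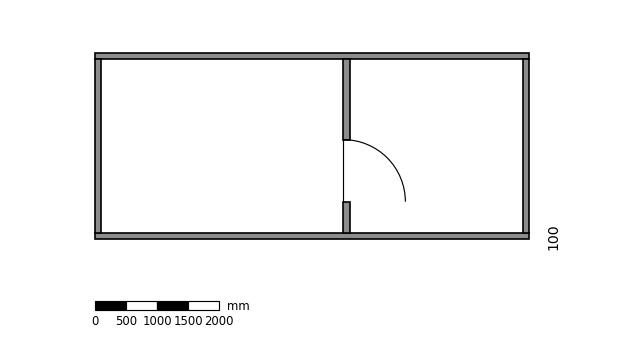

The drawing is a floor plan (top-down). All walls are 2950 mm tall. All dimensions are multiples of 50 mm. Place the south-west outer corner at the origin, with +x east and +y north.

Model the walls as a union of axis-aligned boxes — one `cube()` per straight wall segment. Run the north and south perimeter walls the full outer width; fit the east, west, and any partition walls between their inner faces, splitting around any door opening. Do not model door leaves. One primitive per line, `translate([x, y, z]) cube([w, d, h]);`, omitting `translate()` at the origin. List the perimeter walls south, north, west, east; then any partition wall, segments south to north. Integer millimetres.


cube([7000, 100, 2950]);
translate([0, 2900, 0]) cube([7000, 100, 2950]);
translate([0, 100, 0]) cube([100, 2800, 2950]);
translate([6900, 100, 0]) cube([100, 2800, 2950]);
translate([4000, 100, 0]) cube([100, 500, 2950]);
translate([4000, 1600, 0]) cube([100, 1300, 2950]);


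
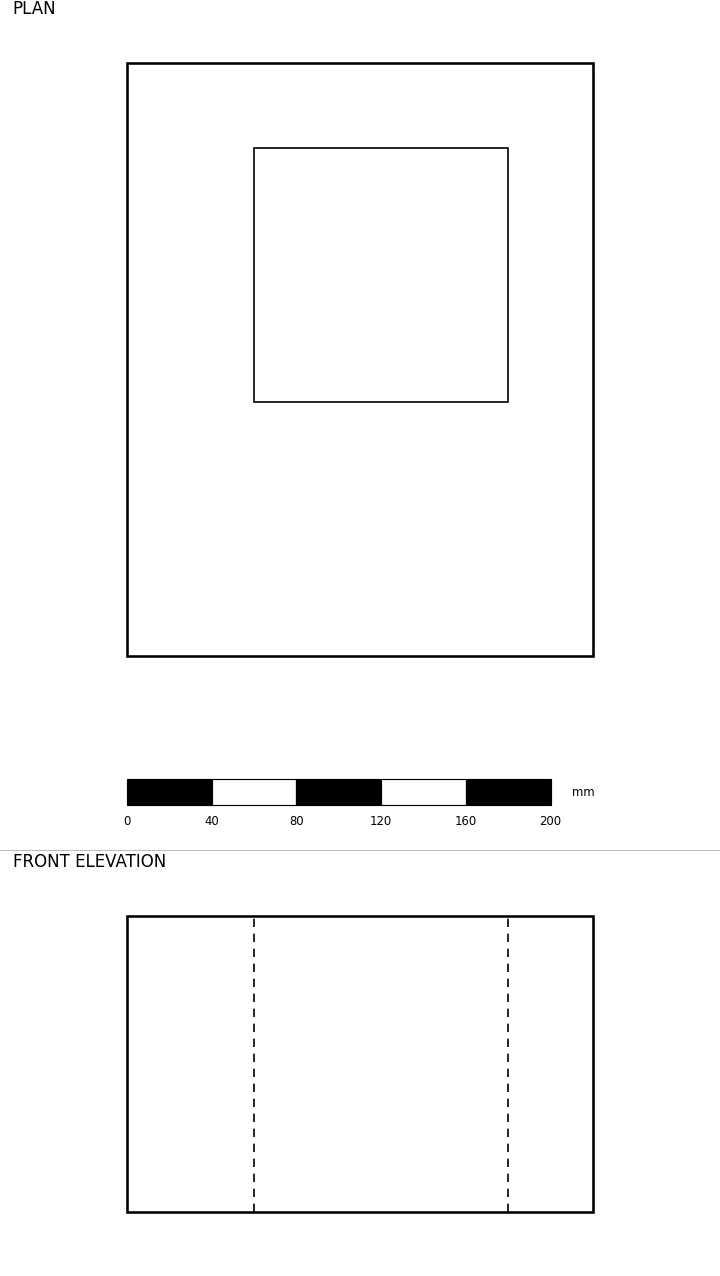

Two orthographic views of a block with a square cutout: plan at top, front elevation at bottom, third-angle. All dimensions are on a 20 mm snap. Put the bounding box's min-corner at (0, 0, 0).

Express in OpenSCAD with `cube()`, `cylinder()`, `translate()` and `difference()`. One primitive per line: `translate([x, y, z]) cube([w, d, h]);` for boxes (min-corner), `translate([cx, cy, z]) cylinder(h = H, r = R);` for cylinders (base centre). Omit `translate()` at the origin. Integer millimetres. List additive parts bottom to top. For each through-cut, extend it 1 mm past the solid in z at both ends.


difference() {
  cube([220, 280, 140]);
  translate([60, 120, -1]) cube([120, 120, 142]);
}


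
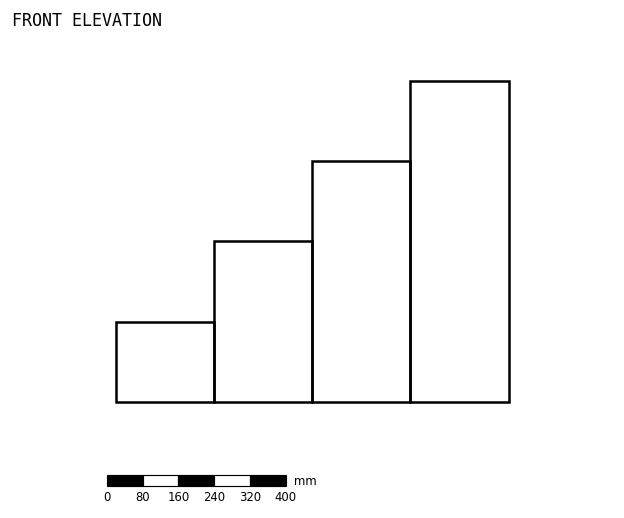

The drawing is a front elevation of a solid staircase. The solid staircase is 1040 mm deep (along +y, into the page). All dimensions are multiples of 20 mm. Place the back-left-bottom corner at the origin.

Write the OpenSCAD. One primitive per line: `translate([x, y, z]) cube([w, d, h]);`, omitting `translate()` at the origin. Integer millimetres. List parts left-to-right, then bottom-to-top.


cube([220, 1040, 180]);
translate([220, 0, 0]) cube([220, 1040, 360]);
translate([440, 0, 0]) cube([220, 1040, 540]);
translate([660, 0, 0]) cube([220, 1040, 720]);
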